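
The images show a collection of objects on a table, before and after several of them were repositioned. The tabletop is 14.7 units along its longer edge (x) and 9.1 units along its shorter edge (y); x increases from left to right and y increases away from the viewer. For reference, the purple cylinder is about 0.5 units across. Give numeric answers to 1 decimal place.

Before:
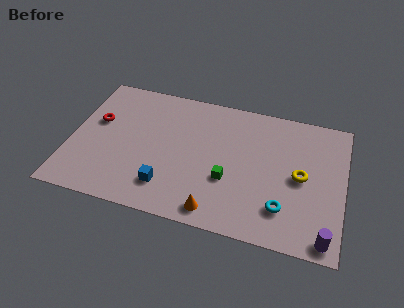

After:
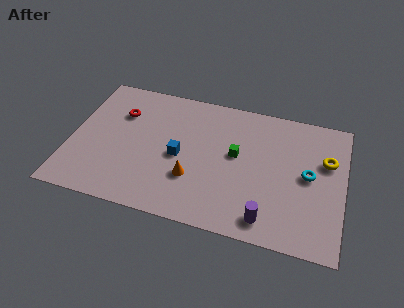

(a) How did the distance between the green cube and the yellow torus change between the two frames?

+0.9

Before: roughly 4.0 units apart; after: 4.9. That's 0.9 units further apart.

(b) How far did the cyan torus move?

2.8

The cyan torus moved from about (11.6, 2.2) to (12.8, 4.7), a distance of √(1.2² + 2.5²) ≈ 2.8.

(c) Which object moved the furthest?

the purple cylinder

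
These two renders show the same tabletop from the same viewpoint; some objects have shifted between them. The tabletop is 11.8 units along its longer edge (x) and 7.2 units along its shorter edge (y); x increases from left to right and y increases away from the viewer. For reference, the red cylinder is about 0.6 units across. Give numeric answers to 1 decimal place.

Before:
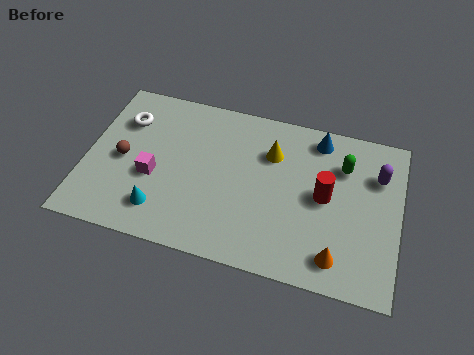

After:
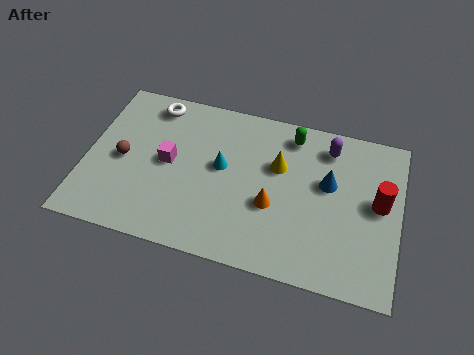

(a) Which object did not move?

the brown sphere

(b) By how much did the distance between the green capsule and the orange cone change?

-0.7

Before: roughly 4.0 units apart; after: 3.3. That's 0.7 units closer together.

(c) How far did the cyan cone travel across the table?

3.3

The cyan cone moved from about (3.0, 1.5) to (5.1, 4.0), a distance of √(2.1² + 2.5²) ≈ 3.3.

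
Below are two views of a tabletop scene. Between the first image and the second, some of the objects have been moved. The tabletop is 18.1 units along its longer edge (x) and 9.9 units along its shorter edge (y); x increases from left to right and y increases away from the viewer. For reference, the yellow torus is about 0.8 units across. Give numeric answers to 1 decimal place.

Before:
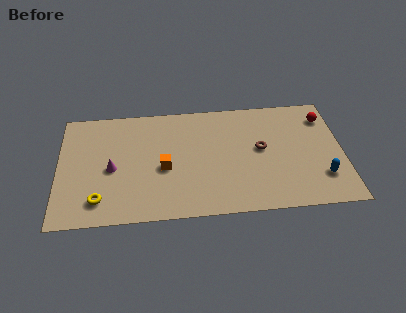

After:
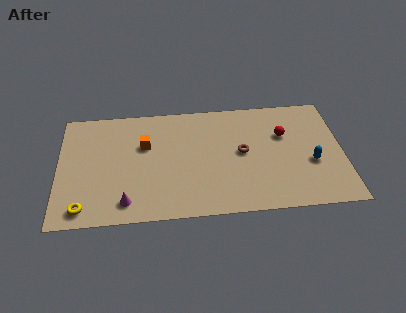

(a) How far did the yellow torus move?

1.2

The yellow torus moved from about (2.6, 1.9) to (1.6, 1.3), a distance of √(1.0² + 0.6²) ≈ 1.2.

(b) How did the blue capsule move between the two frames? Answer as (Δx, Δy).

(-0.6, 1.3)

The blue capsule was at about (16.7, 2.6) and moved to about (16.1, 3.9).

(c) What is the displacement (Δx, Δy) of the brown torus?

(-1.2, -0.2)

From the two frames, the brown torus sits at roughly (12.9, 5.4) before and (11.7, 5.2) after.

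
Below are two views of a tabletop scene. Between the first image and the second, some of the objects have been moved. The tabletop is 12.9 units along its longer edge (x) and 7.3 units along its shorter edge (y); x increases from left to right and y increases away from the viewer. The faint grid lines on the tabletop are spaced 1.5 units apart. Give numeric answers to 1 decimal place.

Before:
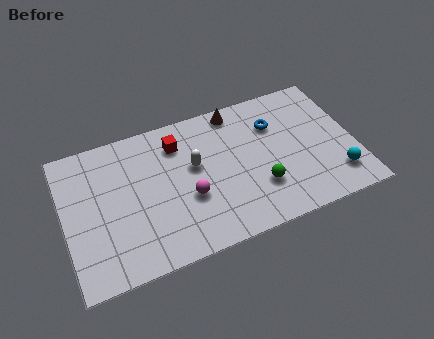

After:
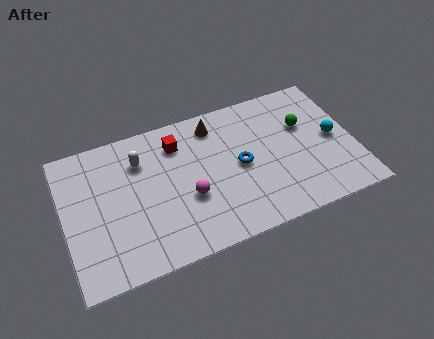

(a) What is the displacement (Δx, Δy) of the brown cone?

(-1.0, -0.4)

The brown cone started near (7.9, 6.5) and ended near (6.9, 6.1).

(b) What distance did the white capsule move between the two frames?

2.5

The white capsule was near (5.8, 4.3) before and (3.5, 5.4) after, so it travelled √(2.3² + 1.1²) ≈ 2.5 units.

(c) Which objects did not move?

the magenta sphere and the red cube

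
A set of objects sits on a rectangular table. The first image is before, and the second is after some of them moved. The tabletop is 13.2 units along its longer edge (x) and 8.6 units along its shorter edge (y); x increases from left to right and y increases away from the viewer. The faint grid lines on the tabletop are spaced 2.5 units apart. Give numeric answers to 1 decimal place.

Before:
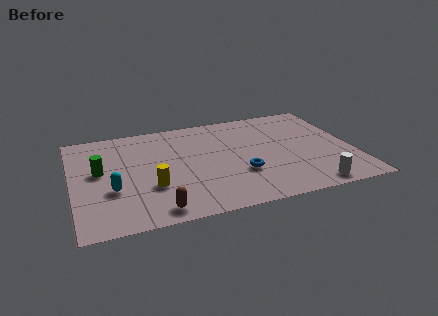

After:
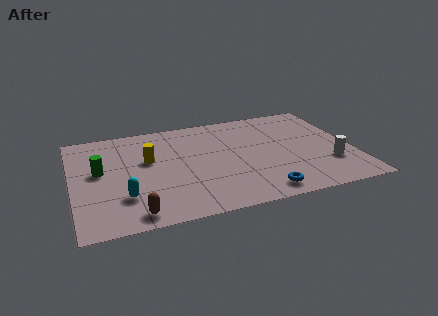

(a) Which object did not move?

the green cylinder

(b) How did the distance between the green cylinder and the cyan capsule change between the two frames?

+0.8

The distance was about 1.8 in the first image and 2.6 in the second, so they moved 0.8 units further apart.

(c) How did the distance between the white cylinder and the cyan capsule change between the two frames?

+0.3

They were about 9.4 units apart before and 9.7 after — 0.3 units further apart.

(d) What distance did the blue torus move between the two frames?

2.0

From (7.8, 2.9) to (8.6, 1.1), the blue torus covered √(0.8² + 1.8²) ≈ 2.0 units.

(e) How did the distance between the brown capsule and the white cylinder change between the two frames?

+2.2

The distance was about 7.2 in the first image and 9.4 in the second, so they moved 2.2 units further apart.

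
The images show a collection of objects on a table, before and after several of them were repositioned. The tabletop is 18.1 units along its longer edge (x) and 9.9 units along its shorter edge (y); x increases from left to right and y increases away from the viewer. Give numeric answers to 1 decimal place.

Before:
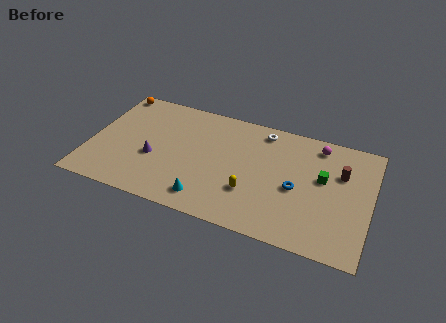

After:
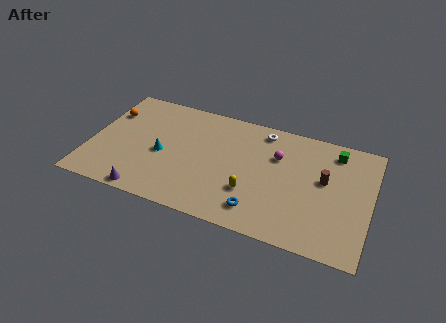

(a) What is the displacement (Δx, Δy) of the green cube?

(0.6, 2.5)

The green cube was at about (15.0, 5.8) and moved to about (15.6, 8.3).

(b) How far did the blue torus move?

3.4

The blue torus moved from about (13.4, 4.4) to (11.2, 1.8), a distance of √(2.2² + 2.6²) ≈ 3.4.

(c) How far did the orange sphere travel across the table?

2.0

The orange sphere was near (0.9, 9.0) before and (0.9, 7.0) after, so it travelled √(0.0² + 2.0²) ≈ 2.0 units.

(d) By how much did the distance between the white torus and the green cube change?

-0.3

They were about 5.0 units apart before and 4.7 after — 0.3 units closer together.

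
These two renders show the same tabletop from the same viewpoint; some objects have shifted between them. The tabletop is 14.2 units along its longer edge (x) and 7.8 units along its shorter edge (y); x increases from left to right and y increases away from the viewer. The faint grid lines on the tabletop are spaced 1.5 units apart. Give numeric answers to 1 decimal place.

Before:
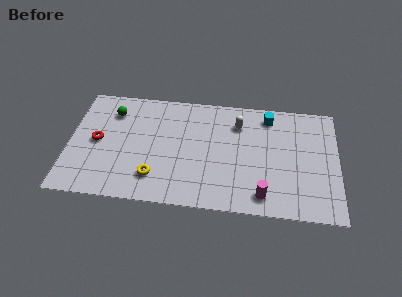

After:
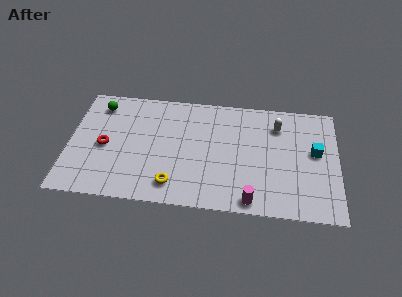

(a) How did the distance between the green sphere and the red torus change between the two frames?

+0.6

They were about 2.2 units apart before and 2.8 after — 0.6 units further apart.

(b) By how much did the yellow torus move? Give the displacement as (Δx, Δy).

(1.0, -0.4)

The yellow torus was at about (4.6, 1.8) and moved to about (5.6, 1.4).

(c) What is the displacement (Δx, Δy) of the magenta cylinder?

(-0.6, -0.4)

The magenta cylinder started near (10.3, 1.2) and ended near (9.7, 0.8).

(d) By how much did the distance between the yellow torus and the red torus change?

+0.6

The distance was about 3.7 in the first image and 4.3 in the second, so they moved 0.6 units further apart.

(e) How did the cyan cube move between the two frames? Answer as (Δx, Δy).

(2.5, -2.2)

From the two frames, the cyan cube sits at roughly (10.5, 6.6) before and (13.0, 4.4) after.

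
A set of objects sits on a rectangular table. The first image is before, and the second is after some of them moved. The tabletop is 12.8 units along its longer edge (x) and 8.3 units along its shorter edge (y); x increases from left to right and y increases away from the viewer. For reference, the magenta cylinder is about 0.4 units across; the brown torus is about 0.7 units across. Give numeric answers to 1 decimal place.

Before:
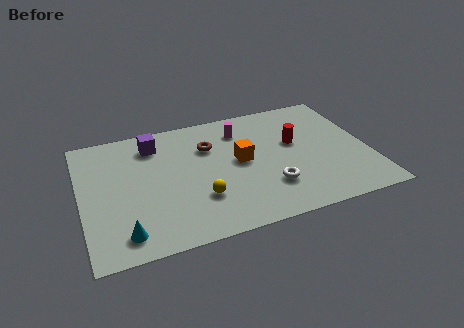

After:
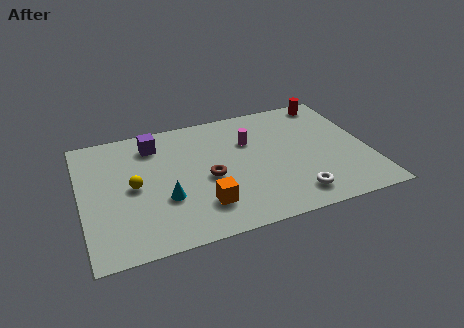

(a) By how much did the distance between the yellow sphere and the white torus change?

+4.3

They were about 3.1 units apart before and 7.4 after — 4.3 units further apart.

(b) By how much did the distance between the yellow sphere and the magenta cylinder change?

+0.9

They were about 4.6 units apart before and 5.5 after — 0.9 units further apart.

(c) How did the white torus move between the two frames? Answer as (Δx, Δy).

(1.0, -0.9)

The white torus was at about (8.2, 2.3) and moved to about (9.2, 1.4).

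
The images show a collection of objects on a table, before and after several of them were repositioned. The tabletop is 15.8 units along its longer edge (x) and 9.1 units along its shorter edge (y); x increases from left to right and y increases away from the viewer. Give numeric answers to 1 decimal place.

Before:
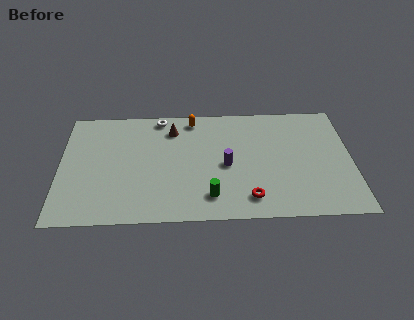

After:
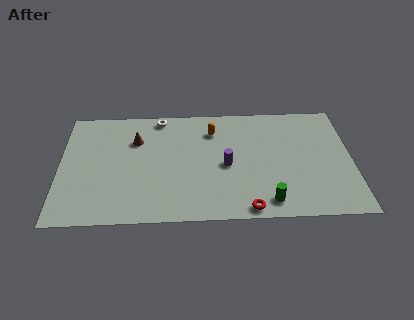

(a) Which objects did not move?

the purple cylinder and the white torus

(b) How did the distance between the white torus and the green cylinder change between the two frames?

+2.1

Before: roughly 6.9 units apart; after: 9.0. That's 2.1 units further apart.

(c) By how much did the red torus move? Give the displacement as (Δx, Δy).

(-0.1, -0.8)

The red torus was at about (10.2, 1.6) and moved to about (10.1, 0.8).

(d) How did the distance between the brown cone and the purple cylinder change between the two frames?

+1.2

The distance was about 4.2 in the first image and 5.4 in the second, so they moved 1.2 units further apart.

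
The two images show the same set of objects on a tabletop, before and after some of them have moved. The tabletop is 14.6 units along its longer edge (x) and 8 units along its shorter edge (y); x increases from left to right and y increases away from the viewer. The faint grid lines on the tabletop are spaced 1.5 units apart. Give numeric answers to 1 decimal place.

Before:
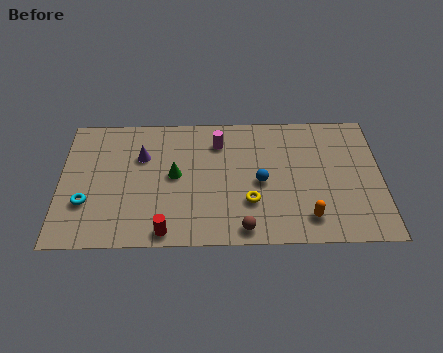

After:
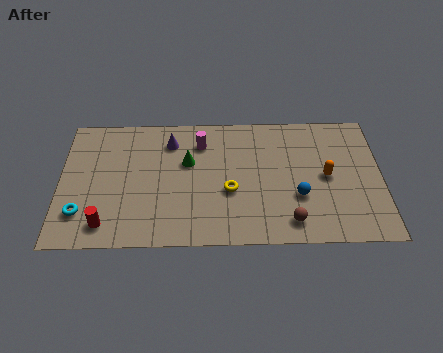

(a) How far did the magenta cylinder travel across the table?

0.8

From (7.2, 6.2) to (6.4, 6.2), the magenta cylinder covered √(0.8² + 0.0²) ≈ 0.8 units.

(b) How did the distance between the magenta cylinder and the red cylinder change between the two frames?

+0.6

Before: roughly 5.9 units apart; after: 6.5. That's 0.6 units further apart.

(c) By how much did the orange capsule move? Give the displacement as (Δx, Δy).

(0.9, 2.5)

The orange capsule was at about (11.2, 1.5) and moved to about (12.1, 4.0).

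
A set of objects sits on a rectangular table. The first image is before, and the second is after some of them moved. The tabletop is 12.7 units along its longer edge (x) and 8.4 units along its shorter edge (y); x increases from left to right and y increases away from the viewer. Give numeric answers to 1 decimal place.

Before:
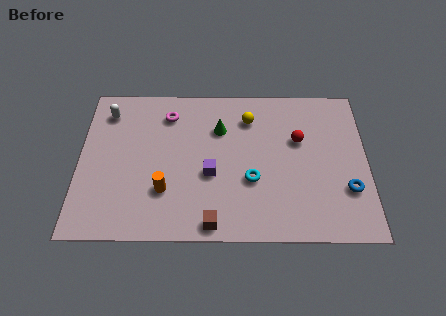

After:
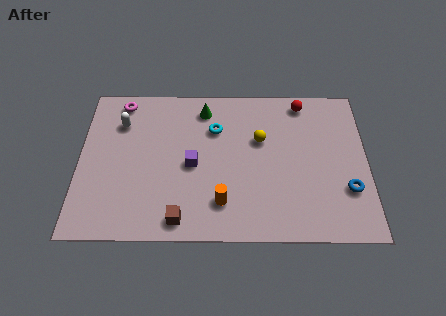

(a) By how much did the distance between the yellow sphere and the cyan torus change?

-1.3

The distance was about 3.4 in the first image and 2.1 in the second, so they moved 1.3 units closer together.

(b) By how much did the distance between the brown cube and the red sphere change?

+2.5

They were about 5.9 units apart before and 8.4 after — 2.5 units further apart.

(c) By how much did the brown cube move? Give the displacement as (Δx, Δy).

(-1.4, 0.2)

The brown cube was at about (5.9, 0.8) and moved to about (4.5, 1.0).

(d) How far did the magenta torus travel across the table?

2.2

From (3.9, 6.7) to (1.8, 7.4), the magenta torus covered √(2.1² + 0.7²) ≈ 2.2 units.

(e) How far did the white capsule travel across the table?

0.8

The white capsule moved from about (1.2, 6.8) to (1.8, 6.2), a distance of √(0.6² + 0.6²) ≈ 0.8.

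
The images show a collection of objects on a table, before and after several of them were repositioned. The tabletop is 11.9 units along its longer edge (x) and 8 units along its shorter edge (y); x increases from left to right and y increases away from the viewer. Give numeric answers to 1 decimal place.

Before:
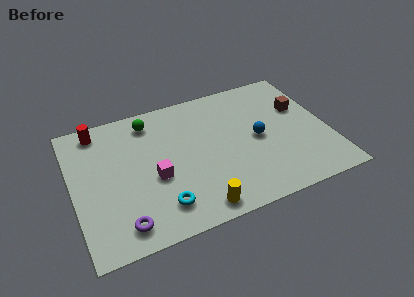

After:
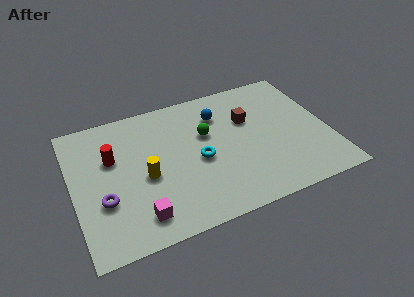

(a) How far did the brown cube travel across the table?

2.5

From (10.8, 5.1) to (8.3, 5.2), the brown cube covered √(2.5² + 0.1²) ≈ 2.5 units.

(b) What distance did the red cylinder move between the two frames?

2.0

The red cylinder was near (1.4, 7.0) before and (1.9, 5.1) after, so it travelled √(0.5² + 1.9²) ≈ 2.0 units.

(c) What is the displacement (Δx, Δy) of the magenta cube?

(-0.9, -1.9)

From the two frames, the magenta cube sits at roughly (3.7, 3.3) before and (2.8, 1.4) after.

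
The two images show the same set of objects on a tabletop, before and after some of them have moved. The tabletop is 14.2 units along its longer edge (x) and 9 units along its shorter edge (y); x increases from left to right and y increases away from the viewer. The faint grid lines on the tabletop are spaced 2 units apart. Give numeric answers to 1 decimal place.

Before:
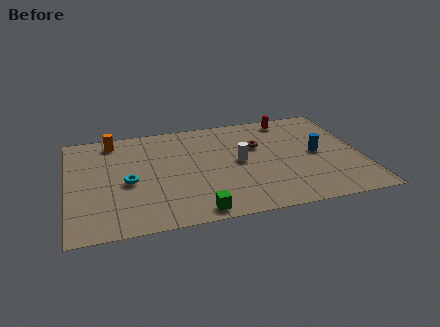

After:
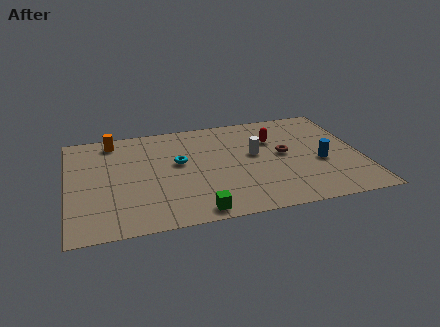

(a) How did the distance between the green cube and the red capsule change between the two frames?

-1.9

The distance was about 8.6 in the first image and 6.7 in the second, so they moved 1.9 units closer together.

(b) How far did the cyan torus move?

2.8

The cyan torus was near (2.9, 4.0) before and (5.4, 5.2) after, so it travelled √(2.5² + 1.2²) ≈ 2.8 units.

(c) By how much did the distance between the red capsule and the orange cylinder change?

-0.7

The distance was about 8.7 in the first image and 8.0 in the second, so they moved 0.7 units closer together.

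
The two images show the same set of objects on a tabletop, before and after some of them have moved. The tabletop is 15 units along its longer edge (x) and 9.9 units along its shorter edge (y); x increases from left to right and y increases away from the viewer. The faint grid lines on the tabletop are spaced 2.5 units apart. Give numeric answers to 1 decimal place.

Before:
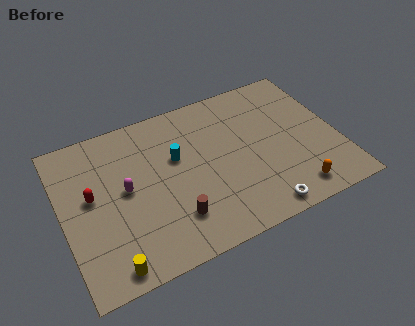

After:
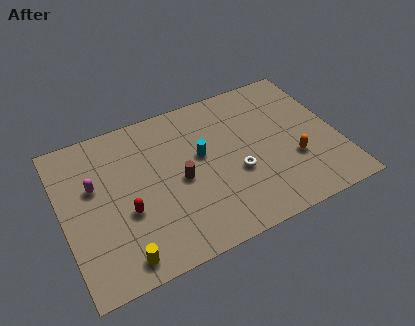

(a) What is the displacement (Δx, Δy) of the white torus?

(-0.9, 2.8)

From the two frames, the white torus sits at roughly (10.2, 1.0) before and (9.3, 3.8) after.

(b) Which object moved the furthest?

the white torus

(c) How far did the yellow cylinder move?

0.6

From (2.1, 1.0) to (2.7, 1.2), the yellow cylinder covered √(0.6² + 0.2²) ≈ 0.6 units.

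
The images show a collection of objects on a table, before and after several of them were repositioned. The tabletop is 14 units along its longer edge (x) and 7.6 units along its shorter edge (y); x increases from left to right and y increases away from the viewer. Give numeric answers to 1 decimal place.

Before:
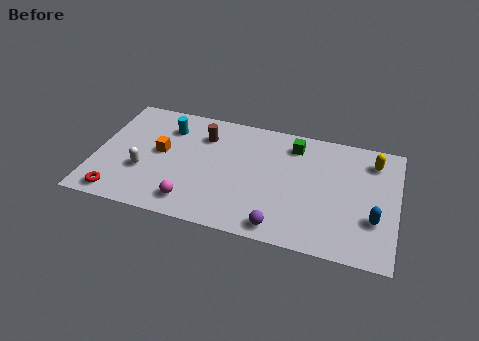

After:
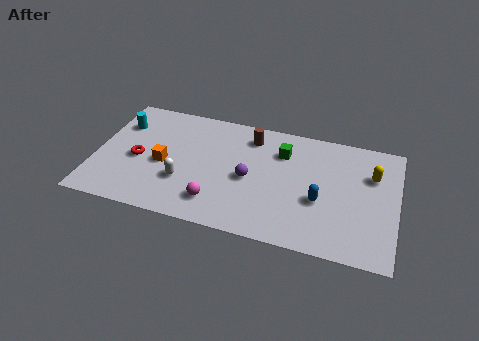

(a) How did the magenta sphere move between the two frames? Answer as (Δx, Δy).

(1.1, 0.3)

From the two frames, the magenta sphere sits at roughly (4.7, 1.3) before and (5.8, 1.6) after.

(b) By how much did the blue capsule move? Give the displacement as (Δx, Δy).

(-2.5, 0.5)

The blue capsule started near (13.0, 2.5) and ended near (10.5, 3.0).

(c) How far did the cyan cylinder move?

2.2

The cyan cylinder was near (3.2, 5.8) before and (1.0, 5.5) after, so it travelled √(2.2² + 0.3²) ≈ 2.2 units.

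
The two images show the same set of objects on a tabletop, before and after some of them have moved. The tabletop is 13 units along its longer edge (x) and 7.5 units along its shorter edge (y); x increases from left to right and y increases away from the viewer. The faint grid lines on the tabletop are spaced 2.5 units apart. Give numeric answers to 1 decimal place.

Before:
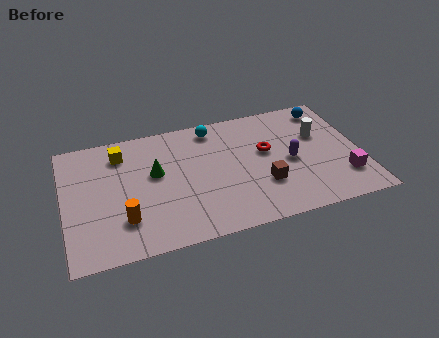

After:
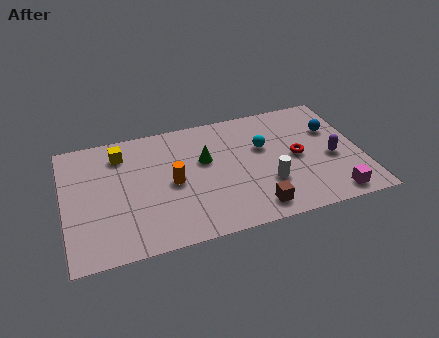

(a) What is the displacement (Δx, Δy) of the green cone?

(2.2, 0.2)

The green cone started near (4.0, 4.4) and ended near (6.2, 4.6).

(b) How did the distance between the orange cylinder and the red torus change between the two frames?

-1.3

Before: roughly 6.8 units apart; after: 5.5. That's 1.3 units closer together.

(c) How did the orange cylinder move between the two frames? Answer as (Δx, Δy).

(2.2, 1.6)

The orange cylinder started near (2.5, 2.0) and ended near (4.7, 3.6).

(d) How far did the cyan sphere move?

2.8

The cyan sphere moved from about (6.7, 6.5) to (8.8, 4.7), a distance of √(2.1² + 1.8²) ≈ 2.8.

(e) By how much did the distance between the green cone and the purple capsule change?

-0.3

They were about 6.0 units apart before and 5.7 after — 0.3 units closer together.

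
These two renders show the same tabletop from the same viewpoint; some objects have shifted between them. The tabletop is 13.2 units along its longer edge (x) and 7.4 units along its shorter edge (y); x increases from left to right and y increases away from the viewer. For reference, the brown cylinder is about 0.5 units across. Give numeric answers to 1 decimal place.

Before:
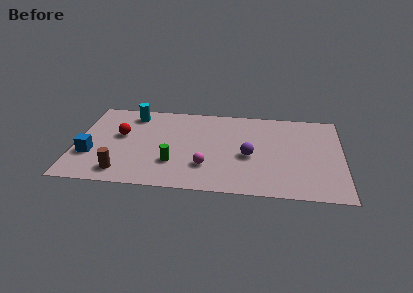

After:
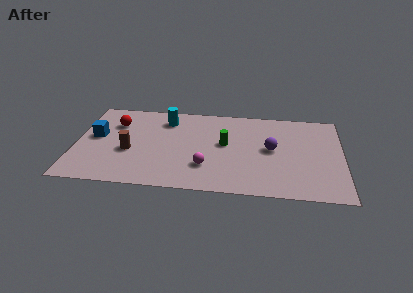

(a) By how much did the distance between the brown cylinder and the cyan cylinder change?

-1.6

The distance was about 5.0 in the first image and 3.4 in the second, so they moved 1.6 units closer together.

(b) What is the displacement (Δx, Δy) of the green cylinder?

(2.5, 1.9)

From the two frames, the green cylinder sits at roughly (4.9, 2.2) before and (7.4, 4.1) after.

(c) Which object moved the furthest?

the green cylinder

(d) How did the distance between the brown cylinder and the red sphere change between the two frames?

-0.7

The distance was about 3.1 in the first image and 2.4 in the second, so they moved 0.7 units closer together.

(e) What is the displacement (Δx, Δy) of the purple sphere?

(1.1, 0.7)

The purple sphere started near (8.6, 3.2) and ended near (9.7, 3.9).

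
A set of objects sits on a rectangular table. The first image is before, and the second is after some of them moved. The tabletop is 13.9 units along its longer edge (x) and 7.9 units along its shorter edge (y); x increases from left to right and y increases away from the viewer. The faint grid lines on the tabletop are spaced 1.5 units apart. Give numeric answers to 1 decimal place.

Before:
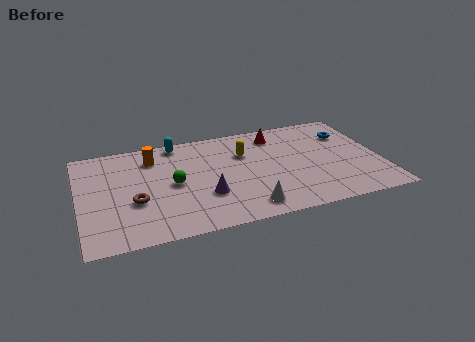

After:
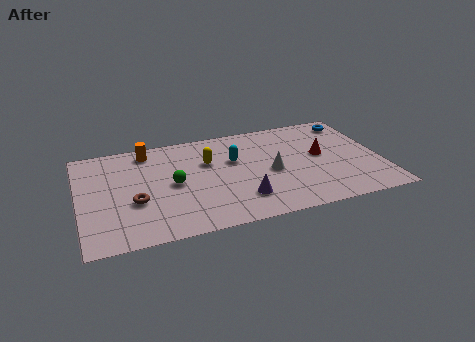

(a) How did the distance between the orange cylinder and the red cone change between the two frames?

+2.5

Before: roughly 5.8 units apart; after: 8.3. That's 2.5 units further apart.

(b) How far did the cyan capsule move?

3.3

The cyan capsule was near (4.7, 7.1) before and (7.2, 5.0) after, so it travelled √(2.5² + 2.1²) ≈ 3.3 units.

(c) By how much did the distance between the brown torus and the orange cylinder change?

+0.5

The distance was about 3.4 in the first image and 3.9 in the second, so they moved 0.5 units further apart.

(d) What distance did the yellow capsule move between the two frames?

1.7

The yellow capsule was near (7.7, 5.4) before and (6.0, 5.2) after, so it travelled √(1.7² + 0.2²) ≈ 1.7 units.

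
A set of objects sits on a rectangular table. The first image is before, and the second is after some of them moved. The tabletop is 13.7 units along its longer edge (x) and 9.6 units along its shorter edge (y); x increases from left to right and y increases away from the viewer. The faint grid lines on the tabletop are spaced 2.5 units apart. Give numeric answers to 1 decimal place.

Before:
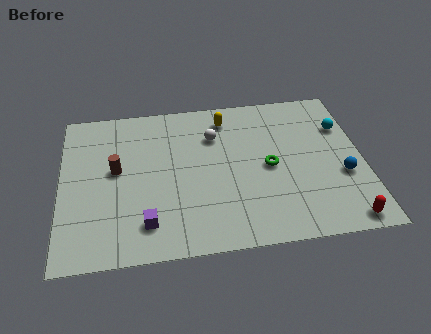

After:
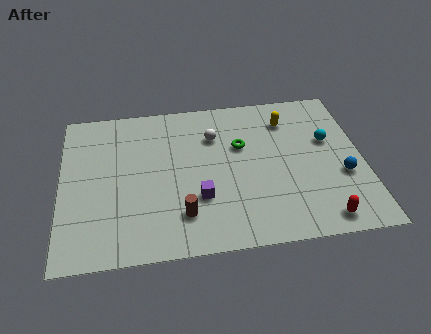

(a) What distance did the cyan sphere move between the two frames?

1.1

The cyan sphere moved from about (12.9, 6.7) to (12.2, 5.9), a distance of √(0.7² + 0.8²) ≈ 1.1.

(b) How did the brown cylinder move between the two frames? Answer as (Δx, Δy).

(2.9, -3.1)

The brown cylinder started near (2.5, 5.3) and ended near (5.4, 2.2).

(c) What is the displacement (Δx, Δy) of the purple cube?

(2.4, 1.2)

The purple cube started near (3.8, 1.9) and ended near (6.2, 3.1).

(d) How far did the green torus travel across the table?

1.9

The green torus was near (9.4, 4.6) before and (8.2, 6.1) after, so it travelled √(1.2² + 1.5²) ≈ 1.9 units.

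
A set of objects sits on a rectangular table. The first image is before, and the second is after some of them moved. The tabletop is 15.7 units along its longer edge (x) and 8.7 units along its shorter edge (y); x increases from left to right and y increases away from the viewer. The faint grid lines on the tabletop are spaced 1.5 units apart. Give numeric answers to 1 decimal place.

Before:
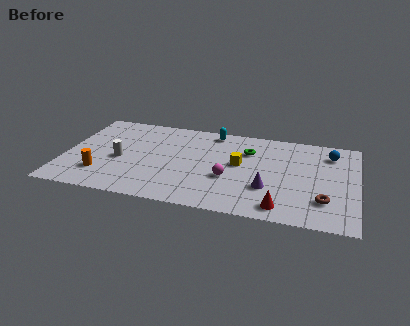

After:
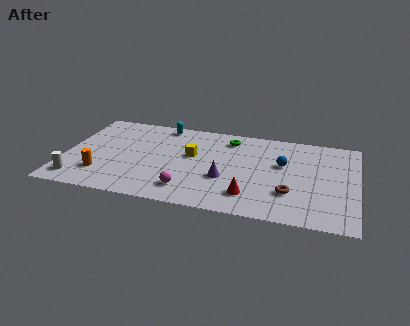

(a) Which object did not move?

the orange cylinder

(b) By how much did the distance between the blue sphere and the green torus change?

-0.9

The distance was about 4.5 in the first image and 3.6 in the second, so they moved 0.9 units closer together.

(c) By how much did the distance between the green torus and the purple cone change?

+0.4

They were about 3.6 units apart before and 4.0 after — 0.4 units further apart.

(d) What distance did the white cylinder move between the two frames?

3.2

From (3.0, 3.8) to (0.9, 1.4), the white cylinder covered √(2.1² + 2.4²) ≈ 3.2 units.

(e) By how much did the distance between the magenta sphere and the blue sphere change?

-0.3

They were about 6.4 units apart before and 6.1 after — 0.3 units closer together.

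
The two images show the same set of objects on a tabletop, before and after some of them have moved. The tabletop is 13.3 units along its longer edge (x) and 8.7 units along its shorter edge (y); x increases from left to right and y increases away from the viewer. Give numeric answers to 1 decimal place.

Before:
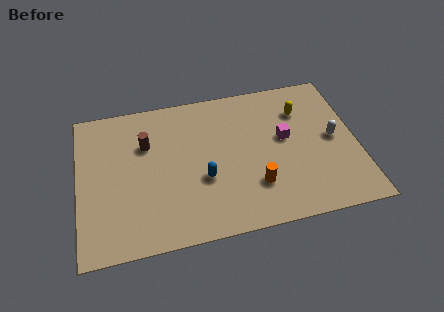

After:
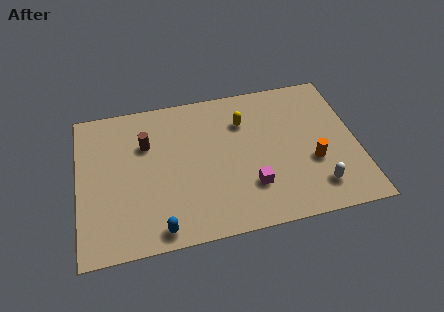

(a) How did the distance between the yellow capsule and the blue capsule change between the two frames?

+1.1

The distance was about 5.8 in the first image and 6.9 in the second, so they moved 1.1 units further apart.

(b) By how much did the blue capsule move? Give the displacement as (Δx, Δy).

(-2.2, -2.4)

The blue capsule started near (5.9, 3.3) and ended near (3.7, 0.9).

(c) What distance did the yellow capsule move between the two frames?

2.8

The yellow capsule moved from about (10.8, 6.4) to (8.0, 6.3), a distance of √(2.8² + 0.1²) ≈ 2.8.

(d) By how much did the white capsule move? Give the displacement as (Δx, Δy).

(-1.0, -2.7)

The white capsule started near (12.2, 4.4) and ended near (11.2, 1.7).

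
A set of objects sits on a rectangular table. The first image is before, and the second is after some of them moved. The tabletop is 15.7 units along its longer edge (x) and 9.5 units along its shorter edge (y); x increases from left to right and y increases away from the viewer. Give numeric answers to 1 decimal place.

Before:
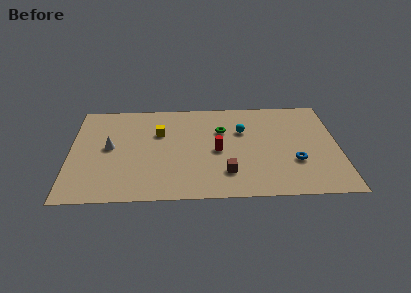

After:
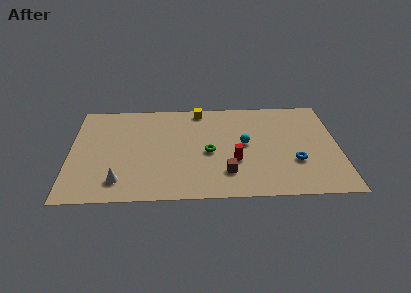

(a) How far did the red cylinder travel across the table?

1.4

The red cylinder moved from about (8.6, 4.4) to (9.6, 3.4), a distance of √(1.0² + 1.0²) ≈ 1.4.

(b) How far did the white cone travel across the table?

3.3

From (2.3, 5.0) to (2.9, 1.8), the white cone covered √(0.6² + 3.2²) ≈ 3.3 units.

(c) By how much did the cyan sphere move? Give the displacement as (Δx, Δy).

(0.1, -1.3)

From the two frames, the cyan sphere sits at roughly (10.1, 6.3) before and (10.2, 5.0) after.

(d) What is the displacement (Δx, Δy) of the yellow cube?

(2.4, 2.2)

The yellow cube was at about (5.2, 6.3) and moved to about (7.6, 8.5).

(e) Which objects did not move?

the brown cube and the blue torus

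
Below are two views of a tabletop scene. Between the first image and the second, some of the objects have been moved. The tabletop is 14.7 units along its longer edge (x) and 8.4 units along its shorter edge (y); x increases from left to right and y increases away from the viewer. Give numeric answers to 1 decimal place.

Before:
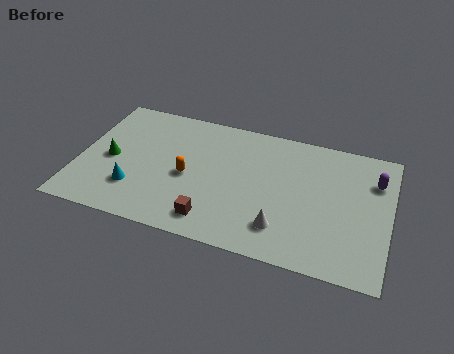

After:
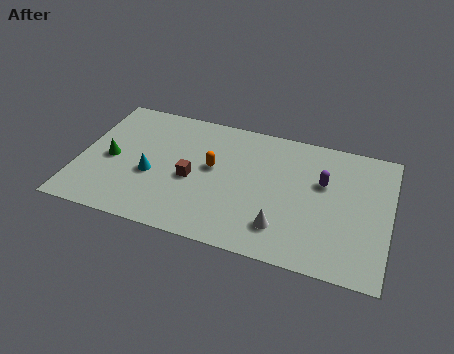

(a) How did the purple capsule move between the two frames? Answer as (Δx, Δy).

(-2.4, -0.8)

The purple capsule was at about (13.9, 6.1) and moved to about (11.5, 5.3).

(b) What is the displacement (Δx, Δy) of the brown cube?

(-1.2, 2.3)

The brown cube started near (6.6, 1.4) and ended near (5.4, 3.7).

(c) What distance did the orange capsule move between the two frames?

1.4

The orange capsule moved from about (5.2, 3.8) to (6.3, 4.7), a distance of √(1.1² + 0.9²) ≈ 1.4.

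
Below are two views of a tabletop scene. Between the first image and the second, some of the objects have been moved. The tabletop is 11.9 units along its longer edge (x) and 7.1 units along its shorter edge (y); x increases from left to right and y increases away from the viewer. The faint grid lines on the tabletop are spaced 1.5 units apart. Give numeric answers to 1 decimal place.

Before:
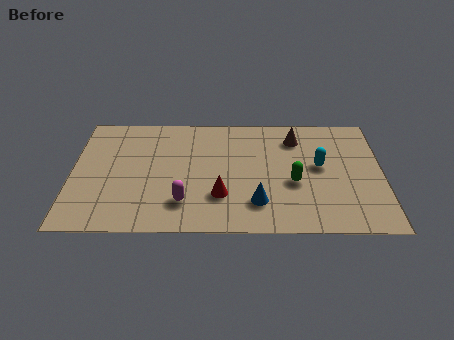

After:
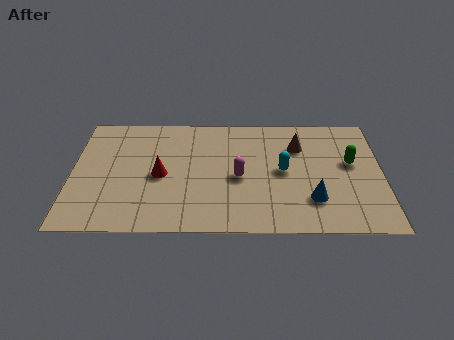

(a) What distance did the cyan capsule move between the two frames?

1.4

From (9.5, 3.9) to (8.1, 3.6), the cyan capsule covered √(1.4² + 0.3²) ≈ 1.4 units.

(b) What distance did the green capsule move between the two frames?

2.5

The green capsule was near (8.5, 2.9) before and (10.7, 4.1) after, so it travelled √(2.2² + 1.2²) ≈ 2.5 units.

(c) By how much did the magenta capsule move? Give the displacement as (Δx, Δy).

(2.1, 1.5)

The magenta capsule started near (4.3, 1.7) and ended near (6.4, 3.2).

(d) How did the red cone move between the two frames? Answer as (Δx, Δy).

(-2.3, 1.2)

The red cone started near (5.7, 2.1) and ended near (3.4, 3.3).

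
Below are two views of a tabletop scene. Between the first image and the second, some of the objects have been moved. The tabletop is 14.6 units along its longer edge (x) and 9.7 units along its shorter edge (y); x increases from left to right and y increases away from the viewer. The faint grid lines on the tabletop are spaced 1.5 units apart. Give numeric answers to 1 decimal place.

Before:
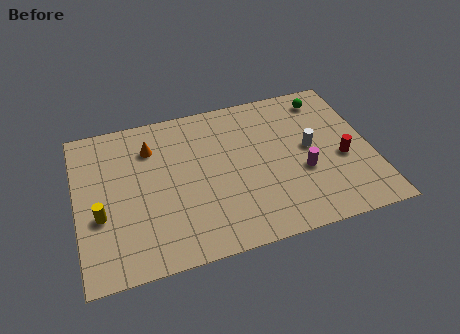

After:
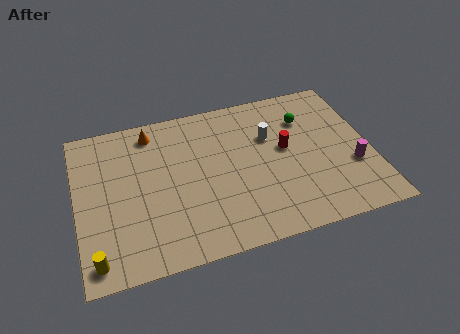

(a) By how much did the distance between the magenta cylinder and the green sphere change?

-0.6

Before: roughly 4.8 units apart; after: 4.2. That's 0.6 units closer together.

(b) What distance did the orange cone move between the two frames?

1.0

The orange cone moved from about (3.8, 7.3) to (3.9, 8.3), a distance of √(0.1² + 1.0²) ≈ 1.0.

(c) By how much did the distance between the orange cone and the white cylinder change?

-2.0

They were about 8.1 units apart before and 6.1 after — 2.0 units closer together.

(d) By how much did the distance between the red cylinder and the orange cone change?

-2.8

The distance was about 9.9 in the first image and 7.1 in the second, so they moved 2.8 units closer together.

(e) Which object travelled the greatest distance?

the red cylinder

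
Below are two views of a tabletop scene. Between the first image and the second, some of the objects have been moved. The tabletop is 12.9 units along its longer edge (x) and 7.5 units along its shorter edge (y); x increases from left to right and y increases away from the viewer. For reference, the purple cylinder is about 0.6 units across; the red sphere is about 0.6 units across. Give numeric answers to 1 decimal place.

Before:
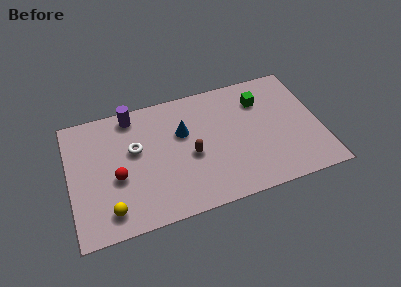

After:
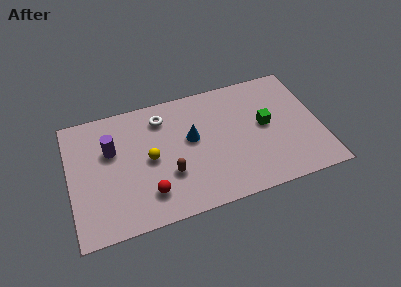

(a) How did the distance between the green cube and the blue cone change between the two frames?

-0.4

They were about 4.2 units apart before and 3.8 after — 0.4 units closer together.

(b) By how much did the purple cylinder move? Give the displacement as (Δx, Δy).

(-1.2, -1.8)

From the two frames, the purple cylinder sits at roughly (3.4, 6.6) before and (2.2, 4.8) after.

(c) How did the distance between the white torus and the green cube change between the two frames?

-1.1

Before: roughly 6.7 units apart; after: 5.6. That's 1.1 units closer together.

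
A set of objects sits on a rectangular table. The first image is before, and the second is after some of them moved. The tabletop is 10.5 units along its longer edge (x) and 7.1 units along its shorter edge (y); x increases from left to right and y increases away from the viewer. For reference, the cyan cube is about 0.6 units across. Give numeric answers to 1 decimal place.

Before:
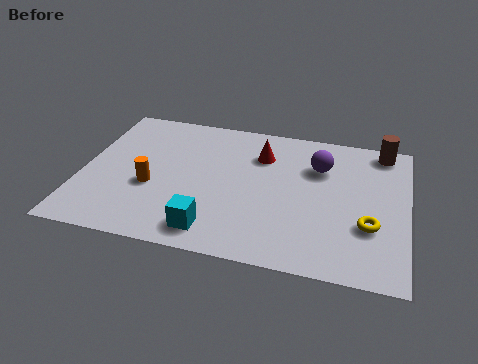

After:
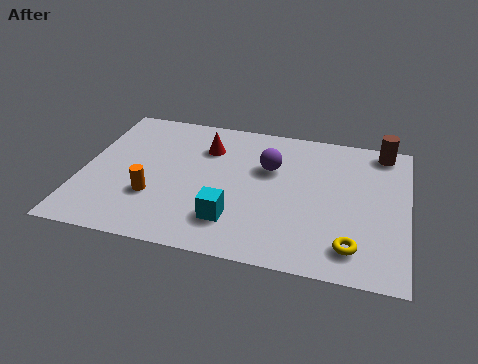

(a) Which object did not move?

the brown cylinder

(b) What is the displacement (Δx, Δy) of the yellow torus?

(-0.5, -1.1)

From the two frames, the yellow torus sits at roughly (9.3, 2.4) before and (8.8, 1.3) after.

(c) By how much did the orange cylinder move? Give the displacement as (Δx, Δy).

(0.1, -0.5)

The orange cylinder was at about (2.3, 2.8) and moved to about (2.4, 2.3).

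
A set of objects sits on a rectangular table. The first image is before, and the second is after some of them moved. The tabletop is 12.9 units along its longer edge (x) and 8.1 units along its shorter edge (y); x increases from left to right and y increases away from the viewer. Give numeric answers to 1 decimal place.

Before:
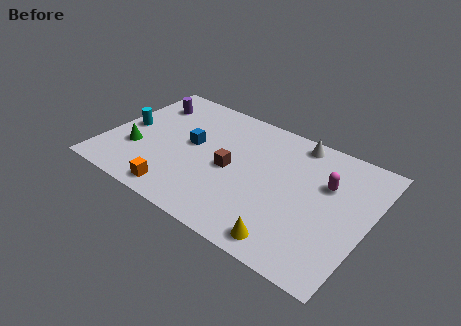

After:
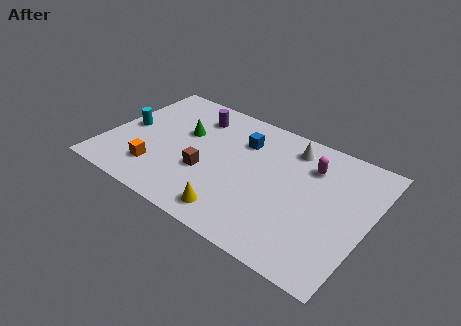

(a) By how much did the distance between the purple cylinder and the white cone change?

-2.7

The distance was about 7.5 in the first image and 4.8 in the second, so they moved 2.7 units closer together.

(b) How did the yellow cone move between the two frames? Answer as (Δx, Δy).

(-2.7, 0.2)

The yellow cone started near (9.6, 1.0) and ended near (6.9, 1.2).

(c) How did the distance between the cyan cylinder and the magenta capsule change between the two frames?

-0.8

Before: roughly 9.9 units apart; after: 9.1. That's 0.8 units closer together.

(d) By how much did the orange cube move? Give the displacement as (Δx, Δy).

(-1.3, 0.9)

From the two frames, the orange cube sits at roughly (4.1, 1.0) before and (2.8, 1.9) after.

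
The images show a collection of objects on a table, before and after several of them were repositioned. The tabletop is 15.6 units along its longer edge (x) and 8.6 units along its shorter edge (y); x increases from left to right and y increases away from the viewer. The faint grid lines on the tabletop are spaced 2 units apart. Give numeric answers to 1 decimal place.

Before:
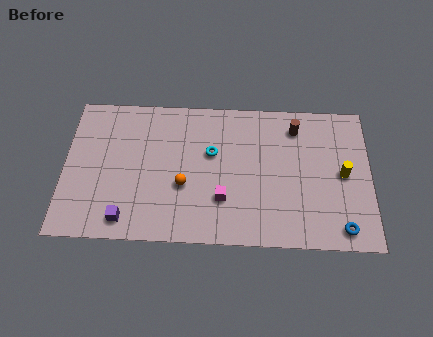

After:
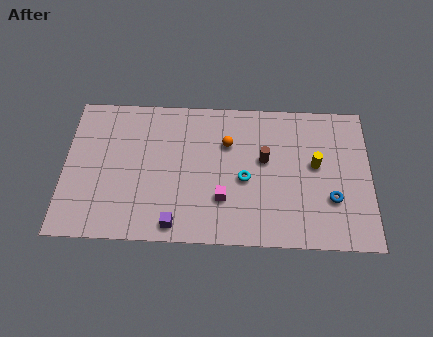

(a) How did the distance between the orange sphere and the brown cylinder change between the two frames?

-4.7

They were about 6.8 units apart before and 2.1 after — 4.7 units closer together.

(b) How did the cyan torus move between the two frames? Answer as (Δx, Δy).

(1.7, -1.5)

The cyan torus started near (7.5, 5.3) and ended near (9.2, 3.8).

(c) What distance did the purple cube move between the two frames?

2.5

From (3.2, 1.2) to (5.7, 1.0), the purple cube covered √(2.5² + 0.2²) ≈ 2.5 units.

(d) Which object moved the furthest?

the orange sphere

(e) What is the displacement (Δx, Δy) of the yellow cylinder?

(-1.4, 0.5)

The yellow cylinder started near (14.2, 4.3) and ended near (12.8, 4.8).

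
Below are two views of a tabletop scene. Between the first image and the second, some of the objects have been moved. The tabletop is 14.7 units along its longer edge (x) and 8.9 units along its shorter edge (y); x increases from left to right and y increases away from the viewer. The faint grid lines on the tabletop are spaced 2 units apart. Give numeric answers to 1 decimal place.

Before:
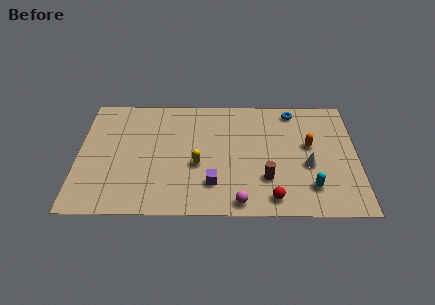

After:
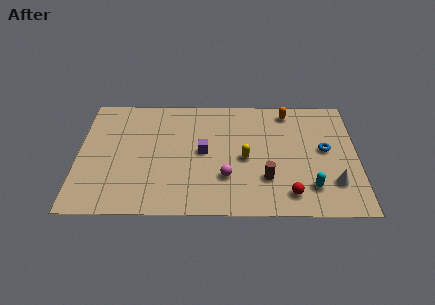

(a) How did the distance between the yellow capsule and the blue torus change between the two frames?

-2.3

The distance was about 6.6 in the first image and 4.3 in the second, so they moved 2.3 units closer together.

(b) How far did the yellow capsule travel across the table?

2.5

From (6.3, 3.6) to (8.8, 4.1), the yellow capsule covered √(2.5² + 0.5²) ≈ 2.5 units.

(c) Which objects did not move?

the brown cylinder and the cyan capsule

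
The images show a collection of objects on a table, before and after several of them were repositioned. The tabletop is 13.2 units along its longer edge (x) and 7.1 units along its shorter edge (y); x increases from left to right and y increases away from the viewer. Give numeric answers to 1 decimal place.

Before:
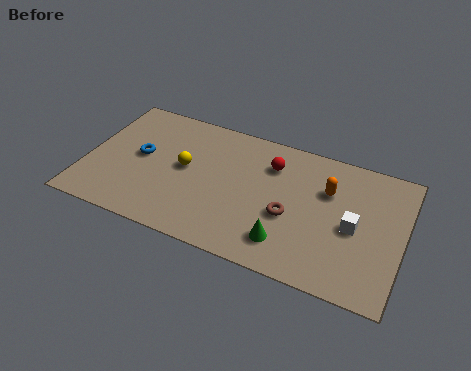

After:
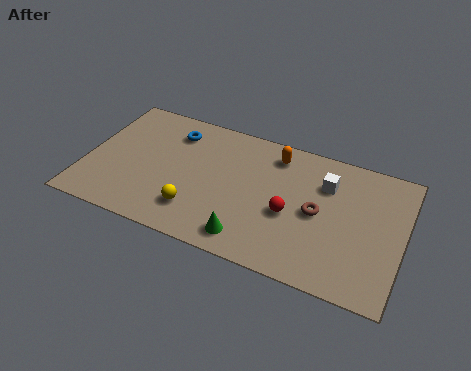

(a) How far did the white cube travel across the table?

2.2

The white cube was near (11.2, 3.3) before and (9.9, 5.1) after, so it travelled √(1.3² + 1.8²) ≈ 2.2 units.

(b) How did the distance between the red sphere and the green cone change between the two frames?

-1.5

The distance was about 3.9 in the first image and 2.4 in the second, so they moved 1.5 units closer together.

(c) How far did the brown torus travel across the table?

1.3

The brown torus moved from about (8.6, 2.9) to (9.7, 3.5), a distance of √(1.1² + 0.6²) ≈ 1.3.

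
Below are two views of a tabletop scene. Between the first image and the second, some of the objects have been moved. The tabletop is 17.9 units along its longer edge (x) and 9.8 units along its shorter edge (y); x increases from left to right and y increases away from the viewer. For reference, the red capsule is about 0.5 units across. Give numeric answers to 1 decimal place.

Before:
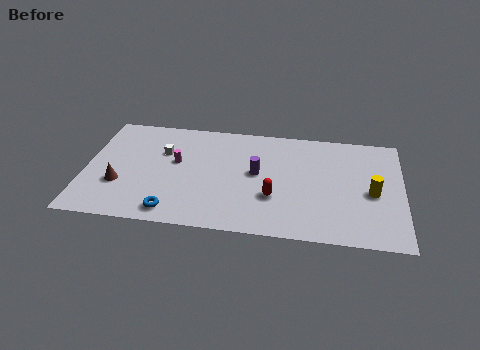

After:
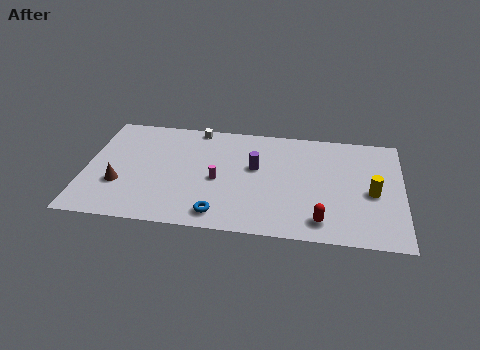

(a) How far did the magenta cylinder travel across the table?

2.7

The magenta cylinder moved from about (5.1, 5.7) to (7.5, 4.4), a distance of √(2.4² + 1.3²) ≈ 2.7.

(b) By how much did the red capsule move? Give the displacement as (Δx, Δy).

(2.7, -1.7)

From the two frames, the red capsule sits at roughly (10.7, 3.3) before and (13.4, 1.6) after.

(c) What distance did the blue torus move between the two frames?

2.6

From (5.1, 1.3) to (7.7, 1.4), the blue torus covered √(2.6² + 0.1²) ≈ 2.6 units.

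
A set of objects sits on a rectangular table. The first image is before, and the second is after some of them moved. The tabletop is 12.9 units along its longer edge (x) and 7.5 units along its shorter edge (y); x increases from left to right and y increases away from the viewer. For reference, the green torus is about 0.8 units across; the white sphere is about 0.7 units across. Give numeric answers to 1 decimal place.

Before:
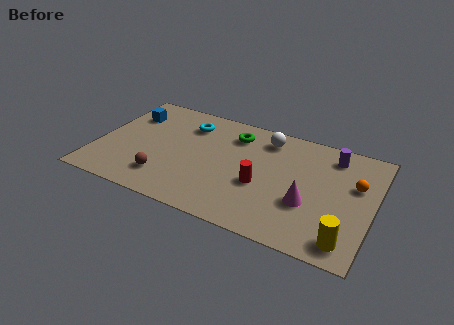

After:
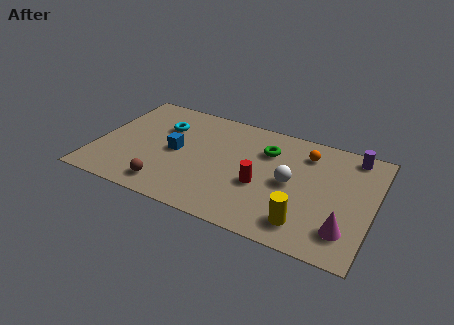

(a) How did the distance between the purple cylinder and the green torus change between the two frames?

-0.5

The distance was about 4.6 in the first image and 4.1 in the second, so they moved 0.5 units closer together.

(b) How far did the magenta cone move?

2.1

From (10.0, 2.7) to (11.8, 1.7), the magenta cone covered √(1.8² + 1.0²) ≈ 2.1 units.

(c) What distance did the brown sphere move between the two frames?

0.5

From (3.4, 1.7) to (3.6, 1.2), the brown sphere covered √(0.2² + 0.5²) ≈ 0.5 units.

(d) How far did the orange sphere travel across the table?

2.7

The orange sphere moved from about (12.0, 4.7) to (9.6, 5.9), a distance of √(2.4² + 1.2²) ≈ 2.7.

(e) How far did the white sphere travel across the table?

2.9

The white sphere moved from about (7.7, 6.2) to (9.1, 3.7), a distance of √(1.4² + 2.5²) ≈ 2.9.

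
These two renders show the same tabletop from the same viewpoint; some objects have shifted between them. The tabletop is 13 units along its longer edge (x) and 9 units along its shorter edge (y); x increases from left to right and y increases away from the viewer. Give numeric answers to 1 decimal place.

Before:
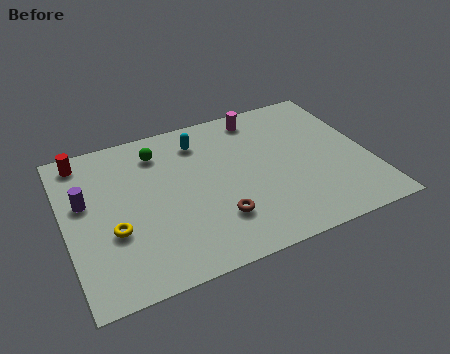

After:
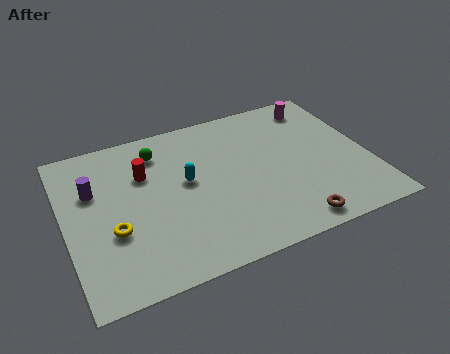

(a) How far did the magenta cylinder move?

2.6

The magenta cylinder moved from about (8.7, 7.8) to (11.3, 7.6), a distance of √(2.6² + 0.2²) ≈ 2.6.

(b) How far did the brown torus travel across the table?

3.3

The brown torus moved from about (6.2, 2.4) to (9.2, 1.0), a distance of √(3.0² + 1.4²) ≈ 3.3.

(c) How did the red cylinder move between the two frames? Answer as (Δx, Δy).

(2.5, -1.8)

From the two frames, the red cylinder sits at roughly (1.0, 7.9) before and (3.5, 6.1) after.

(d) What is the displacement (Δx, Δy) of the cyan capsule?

(-0.8, -2.2)

From the two frames, the cyan capsule sits at roughly (6.0, 7.2) before and (5.2, 5.0) after.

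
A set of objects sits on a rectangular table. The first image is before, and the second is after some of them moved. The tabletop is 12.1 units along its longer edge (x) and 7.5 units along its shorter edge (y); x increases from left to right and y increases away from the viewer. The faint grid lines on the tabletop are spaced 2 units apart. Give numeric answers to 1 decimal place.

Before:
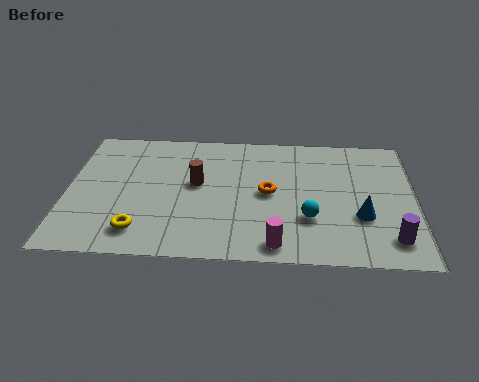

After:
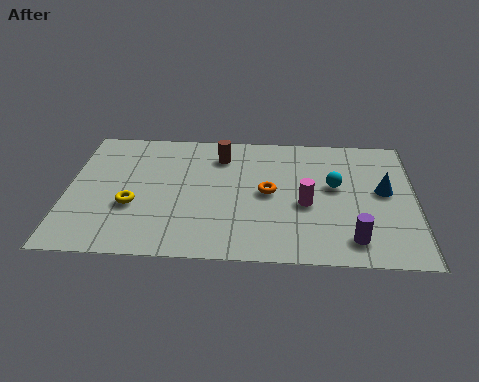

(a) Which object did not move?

the orange torus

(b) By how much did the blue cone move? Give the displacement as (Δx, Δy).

(0.8, 1.5)

The blue cone was at about (10.2, 2.6) and moved to about (11.0, 4.1).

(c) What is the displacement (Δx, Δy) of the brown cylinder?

(0.8, 1.7)

The brown cylinder started near (4.5, 4.2) and ended near (5.3, 5.9).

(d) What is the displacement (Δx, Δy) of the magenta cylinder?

(1.0, 2.3)

The magenta cylinder was at about (7.3, 0.9) and moved to about (8.3, 3.2).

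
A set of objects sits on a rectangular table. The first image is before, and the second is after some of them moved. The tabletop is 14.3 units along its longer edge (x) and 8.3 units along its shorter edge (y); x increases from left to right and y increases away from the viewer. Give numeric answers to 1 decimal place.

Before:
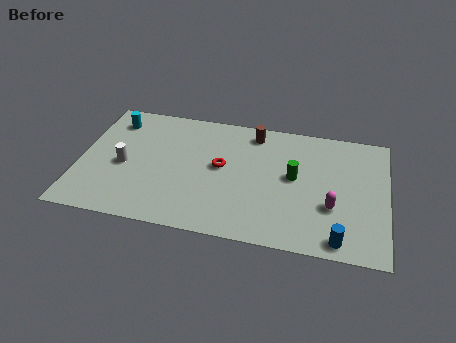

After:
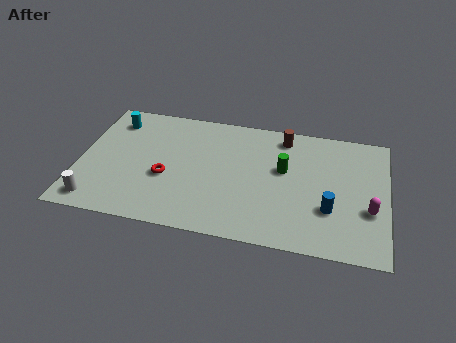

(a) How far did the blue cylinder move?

1.9

From (12.2, 0.9) to (11.7, 2.7), the blue cylinder covered √(0.5² + 1.8²) ≈ 1.9 units.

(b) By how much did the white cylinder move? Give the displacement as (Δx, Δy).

(-1.1, -2.6)

The white cylinder was at about (2.1, 3.7) and moved to about (1.0, 1.1).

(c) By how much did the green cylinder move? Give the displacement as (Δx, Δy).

(-0.5, 0.4)

The green cylinder started near (10.0, 4.5) and ended near (9.5, 4.9).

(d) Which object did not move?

the cyan cylinder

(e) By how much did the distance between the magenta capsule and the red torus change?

+4.0

They were about 5.4 units apart before and 9.4 after — 4.0 units further apart.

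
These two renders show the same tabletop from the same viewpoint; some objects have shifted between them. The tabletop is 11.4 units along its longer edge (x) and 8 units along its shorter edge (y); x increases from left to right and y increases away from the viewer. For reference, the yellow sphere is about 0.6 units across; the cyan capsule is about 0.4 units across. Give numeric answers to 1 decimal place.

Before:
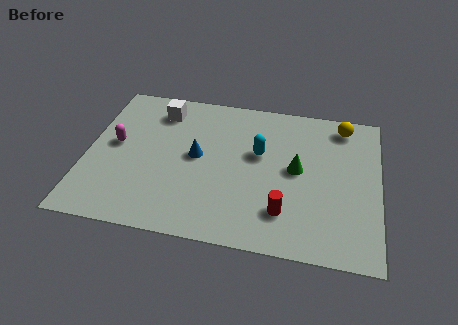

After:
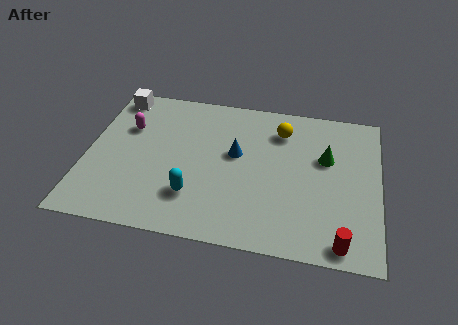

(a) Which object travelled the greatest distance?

the cyan capsule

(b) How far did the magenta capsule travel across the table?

1.1

The magenta capsule moved from about (1.1, 4.3) to (1.5, 5.3), a distance of √(0.4² + 1.0²) ≈ 1.1.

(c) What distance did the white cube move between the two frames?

1.9

From (2.7, 6.5) to (0.9, 7.0), the white cube covered √(1.8² + 0.5²) ≈ 1.9 units.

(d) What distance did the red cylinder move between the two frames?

2.5

From (7.8, 1.9) to (10.0, 0.8), the red cylinder covered √(2.2² + 1.1²) ≈ 2.5 units.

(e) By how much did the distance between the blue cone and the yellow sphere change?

-3.9

Before: roughly 6.2 units apart; after: 2.3. That's 3.9 units closer together.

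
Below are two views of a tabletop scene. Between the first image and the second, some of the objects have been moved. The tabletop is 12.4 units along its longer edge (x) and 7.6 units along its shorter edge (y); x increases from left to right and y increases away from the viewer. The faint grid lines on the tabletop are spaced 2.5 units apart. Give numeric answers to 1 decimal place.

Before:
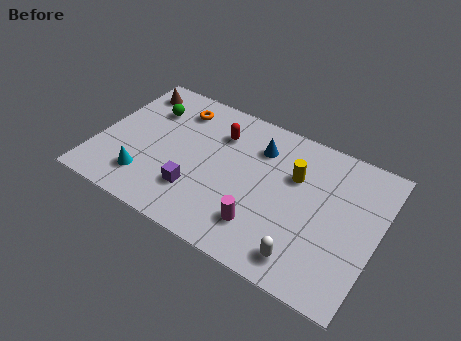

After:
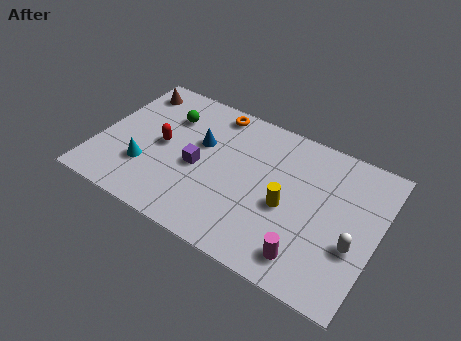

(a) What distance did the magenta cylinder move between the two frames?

2.2

From (7.6, 1.8) to (9.7, 1.3), the magenta cylinder covered √(2.1² + 0.5²) ≈ 2.2 units.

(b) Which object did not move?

the brown cone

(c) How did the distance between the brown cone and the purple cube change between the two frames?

-1.0

They were about 5.5 units apart before and 4.5 after — 1.0 units closer together.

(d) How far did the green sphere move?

0.9

The green sphere moved from about (1.9, 5.5) to (2.8, 5.5), a distance of √(0.9² + 0.0²) ≈ 0.9.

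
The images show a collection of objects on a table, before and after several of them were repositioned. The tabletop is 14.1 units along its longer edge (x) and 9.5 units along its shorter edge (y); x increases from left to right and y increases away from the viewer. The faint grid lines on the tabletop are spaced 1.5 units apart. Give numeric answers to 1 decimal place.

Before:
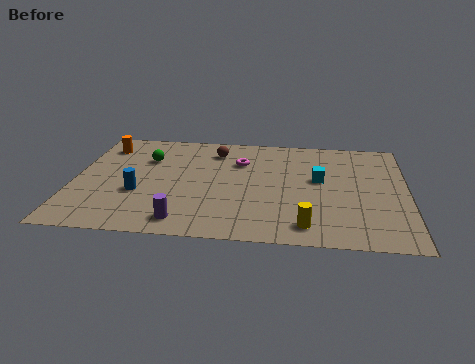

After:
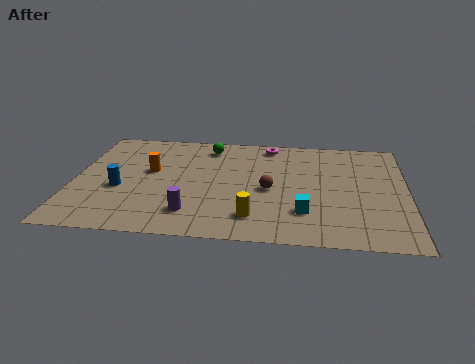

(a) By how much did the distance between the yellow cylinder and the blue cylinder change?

-1.4

They were about 7.4 units apart before and 6.0 after — 1.4 units closer together.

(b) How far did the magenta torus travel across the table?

2.1

The magenta torus moved from about (7.0, 6.7) to (8.2, 8.4), a distance of √(1.2² + 1.7²) ≈ 2.1.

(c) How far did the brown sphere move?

4.1

From (5.9, 7.6) to (8.3, 4.3), the brown sphere covered √(2.4² + 3.3²) ≈ 4.1 units.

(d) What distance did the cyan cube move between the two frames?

3.0

The cyan cube moved from about (10.4, 5.4) to (9.8, 2.5), a distance of √(0.6² + 2.9²) ≈ 3.0.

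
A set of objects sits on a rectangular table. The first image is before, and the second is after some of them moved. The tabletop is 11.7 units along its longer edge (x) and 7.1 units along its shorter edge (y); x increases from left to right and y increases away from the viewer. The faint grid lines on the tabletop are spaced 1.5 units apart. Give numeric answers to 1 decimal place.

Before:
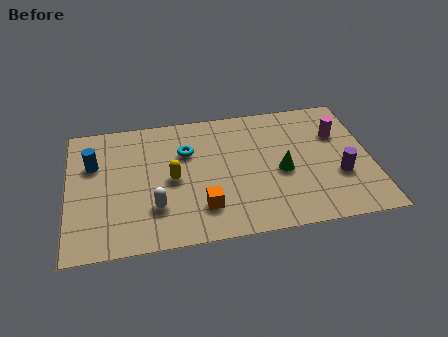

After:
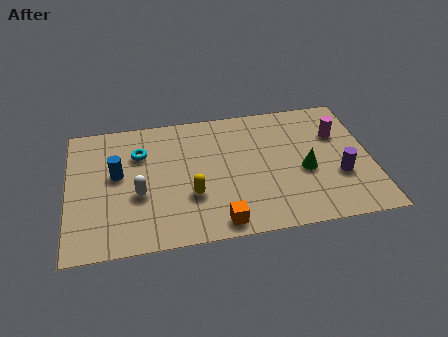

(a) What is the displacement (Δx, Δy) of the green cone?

(0.9, -0.1)

The green cone started near (8.2, 3.1) and ended near (9.1, 3.0).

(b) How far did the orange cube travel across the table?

1.1

The orange cube was near (5.1, 1.7) before and (5.7, 0.8) after, so it travelled √(0.6² + 0.9²) ≈ 1.1 units.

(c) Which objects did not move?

the purple cylinder and the magenta cylinder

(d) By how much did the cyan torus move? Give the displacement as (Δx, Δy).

(-1.8, 0.2)

From the two frames, the cyan torus sits at roughly (4.6, 4.8) before and (2.8, 5.0) after.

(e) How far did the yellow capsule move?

1.2

The yellow capsule was near (4.0, 3.4) before and (4.7, 2.4) after, so it travelled √(0.7² + 1.0²) ≈ 1.2 units.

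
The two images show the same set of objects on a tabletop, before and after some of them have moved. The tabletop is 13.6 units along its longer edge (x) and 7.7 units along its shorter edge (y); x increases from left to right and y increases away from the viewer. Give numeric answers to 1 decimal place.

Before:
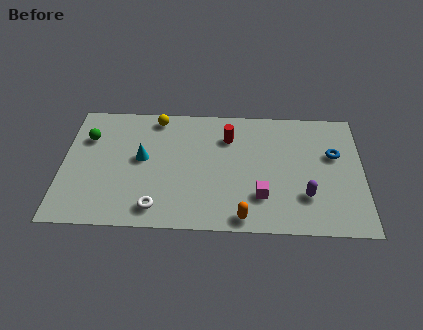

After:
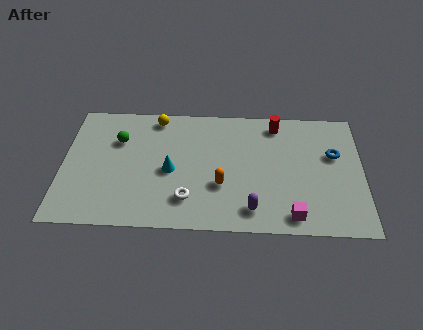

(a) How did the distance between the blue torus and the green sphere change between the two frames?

-1.4

The distance was about 11.2 in the first image and 9.8 in the second, so they moved 1.4 units closer together.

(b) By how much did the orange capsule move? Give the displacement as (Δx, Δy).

(-1.0, 1.9)

From the two frames, the orange capsule sits at roughly (8.2, 0.8) before and (7.2, 2.7) after.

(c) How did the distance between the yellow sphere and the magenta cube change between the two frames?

+1.8

The distance was about 6.7 in the first image and 8.5 in the second, so they moved 1.8 units further apart.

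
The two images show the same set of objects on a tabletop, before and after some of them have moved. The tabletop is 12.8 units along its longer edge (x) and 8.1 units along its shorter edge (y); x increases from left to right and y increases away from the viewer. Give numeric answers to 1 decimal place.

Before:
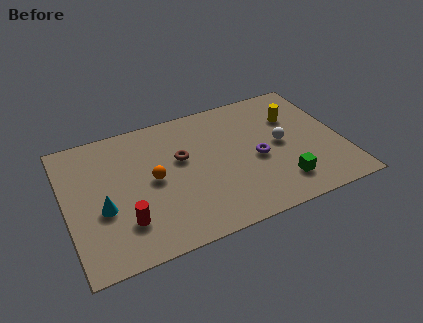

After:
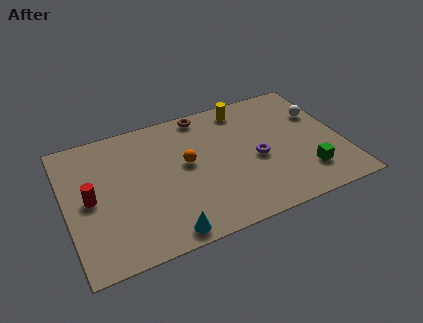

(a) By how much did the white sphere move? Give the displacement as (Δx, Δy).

(2.0, 1.3)

The white sphere was at about (10.0, 4.1) and moved to about (12.0, 5.4).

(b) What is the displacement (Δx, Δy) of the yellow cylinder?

(-2.2, 1.4)

The yellow cylinder started near (10.8, 5.6) and ended near (8.6, 7.0).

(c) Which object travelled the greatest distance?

the cyan cone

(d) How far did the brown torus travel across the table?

2.7

The brown torus moved from about (5.4, 4.9) to (6.7, 7.3), a distance of √(1.3² + 2.4²) ≈ 2.7.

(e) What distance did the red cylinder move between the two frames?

2.4

The red cylinder was near (2.5, 2.1) before and (1.1, 4.0) after, so it travelled √(1.4² + 1.9²) ≈ 2.4 units.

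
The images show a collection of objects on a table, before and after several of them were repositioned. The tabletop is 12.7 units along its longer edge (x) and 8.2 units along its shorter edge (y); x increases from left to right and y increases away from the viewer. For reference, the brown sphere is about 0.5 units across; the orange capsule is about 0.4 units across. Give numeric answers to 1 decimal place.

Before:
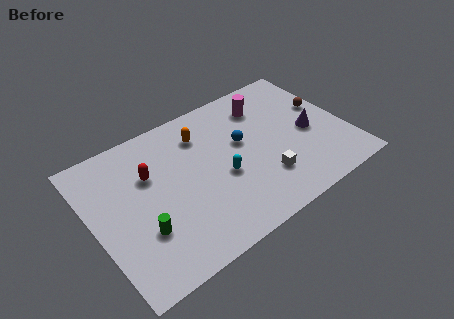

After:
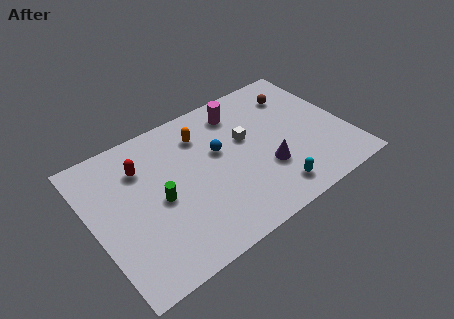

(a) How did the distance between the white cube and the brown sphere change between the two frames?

-1.4

Before: roughly 4.6 units apart; after: 3.2. That's 1.4 units closer together.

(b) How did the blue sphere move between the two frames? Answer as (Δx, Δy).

(-1.2, 0.1)

The blue sphere was at about (7.6, 4.8) and moved to about (6.4, 4.9).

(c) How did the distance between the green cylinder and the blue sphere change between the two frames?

-2.5

The distance was about 5.9 in the first image and 3.4 in the second, so they moved 2.5 units closer together.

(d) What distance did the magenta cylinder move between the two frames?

1.3

The magenta cylinder was near (9.1, 6.4) before and (7.8, 6.7) after, so it travelled √(1.3² + 0.3²) ≈ 1.3 units.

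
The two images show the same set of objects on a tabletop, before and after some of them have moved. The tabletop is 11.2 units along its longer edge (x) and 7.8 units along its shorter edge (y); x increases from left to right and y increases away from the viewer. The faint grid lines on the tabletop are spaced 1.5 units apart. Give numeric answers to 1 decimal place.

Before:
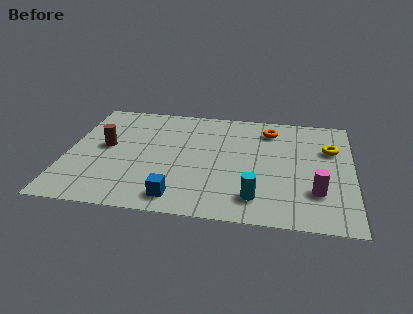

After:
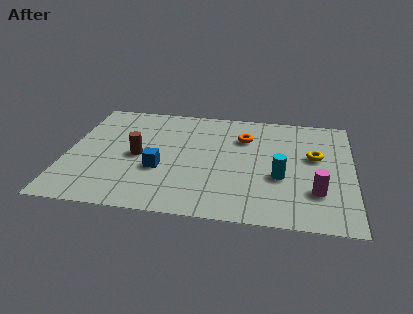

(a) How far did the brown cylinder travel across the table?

1.4

The brown cylinder moved from about (1.5, 4.2) to (2.8, 3.7), a distance of √(1.3² + 0.5²) ≈ 1.4.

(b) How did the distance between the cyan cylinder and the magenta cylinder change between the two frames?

-0.8

The distance was about 2.4 in the first image and 1.6 in the second, so they moved 0.8 units closer together.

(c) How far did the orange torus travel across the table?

1.2

The orange torus moved from about (7.9, 6.3) to (6.9, 5.6), a distance of √(1.0² + 0.7²) ≈ 1.2.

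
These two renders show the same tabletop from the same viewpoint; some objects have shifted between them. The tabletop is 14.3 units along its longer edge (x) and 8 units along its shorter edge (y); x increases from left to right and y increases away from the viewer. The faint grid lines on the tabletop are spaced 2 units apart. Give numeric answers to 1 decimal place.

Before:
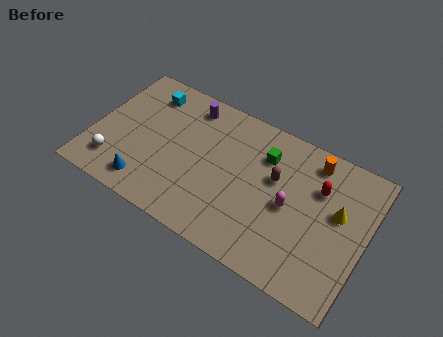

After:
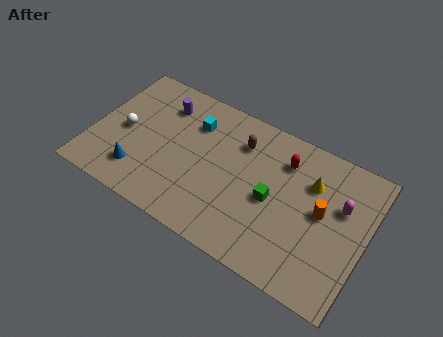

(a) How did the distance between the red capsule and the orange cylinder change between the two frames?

+1.4

They were about 1.4 units apart before and 2.8 after — 1.4 units further apart.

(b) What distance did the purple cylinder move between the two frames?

1.4

The purple cylinder moved from about (4.6, 6.8) to (3.3, 6.2), a distance of √(1.3² + 0.6²) ≈ 1.4.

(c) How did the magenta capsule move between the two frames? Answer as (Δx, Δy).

(2.5, 1.3)

The magenta capsule started near (10.4, 3.8) and ended near (12.9, 5.1).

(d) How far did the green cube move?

2.3

The green cube was near (8.8, 5.9) before and (9.5, 3.7) after, so it travelled √(0.7² + 2.2²) ≈ 2.3 units.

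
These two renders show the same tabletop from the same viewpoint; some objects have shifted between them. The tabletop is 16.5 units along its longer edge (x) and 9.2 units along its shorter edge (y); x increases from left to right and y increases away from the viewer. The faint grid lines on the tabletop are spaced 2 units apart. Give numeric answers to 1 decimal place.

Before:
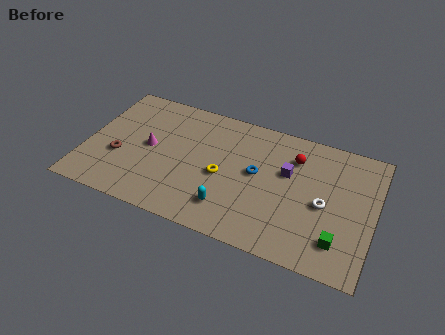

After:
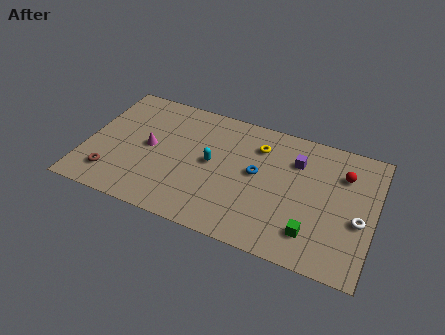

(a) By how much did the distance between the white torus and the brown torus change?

+2.4

The distance was about 11.7 in the first image and 14.1 in the second, so they moved 2.4 units further apart.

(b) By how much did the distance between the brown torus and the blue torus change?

+0.7

They were about 8.0 units apart before and 8.7 after — 0.7 units further apart.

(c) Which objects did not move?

the magenta cone and the blue torus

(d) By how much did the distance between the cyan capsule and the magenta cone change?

-2.0

They were about 5.6 units apart before and 3.6 after — 2.0 units closer together.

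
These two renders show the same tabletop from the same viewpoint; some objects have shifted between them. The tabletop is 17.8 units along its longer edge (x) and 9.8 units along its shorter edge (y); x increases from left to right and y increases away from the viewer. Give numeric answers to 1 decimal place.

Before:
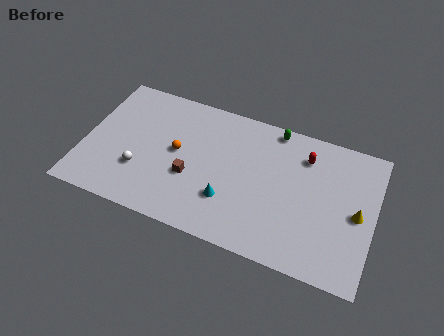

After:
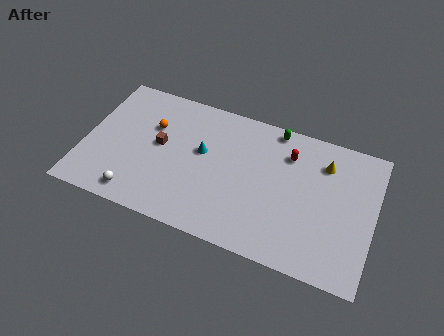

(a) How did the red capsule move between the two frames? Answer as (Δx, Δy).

(-1.0, -0.2)

From the two frames, the red capsule sits at roughly (13.4, 7.6) before and (12.4, 7.4) after.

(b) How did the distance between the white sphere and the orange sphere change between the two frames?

+2.2

Before: roughly 3.0 units apart; after: 5.2. That's 2.2 units further apart.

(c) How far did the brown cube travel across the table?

2.6

The brown cube was near (6.7, 3.7) before and (4.6, 5.3) after, so it travelled √(2.1² + 1.6²) ≈ 2.6 units.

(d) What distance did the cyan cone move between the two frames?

3.4

From (9.1, 2.9) to (7.2, 5.7), the cyan cone covered √(1.9² + 2.8²) ≈ 3.4 units.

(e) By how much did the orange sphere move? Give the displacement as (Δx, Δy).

(-1.7, 1.3)

The orange sphere was at about (5.7, 5.2) and moved to about (4.0, 6.5).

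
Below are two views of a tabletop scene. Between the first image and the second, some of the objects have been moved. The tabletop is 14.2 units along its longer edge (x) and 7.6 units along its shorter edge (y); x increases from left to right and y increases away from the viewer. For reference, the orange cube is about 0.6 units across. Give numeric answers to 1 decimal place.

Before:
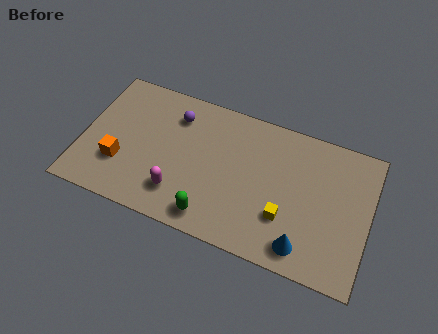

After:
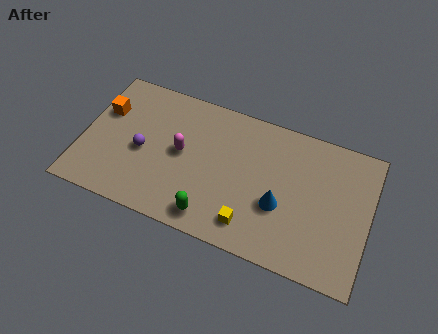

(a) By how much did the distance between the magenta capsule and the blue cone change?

-1.1

They were about 6.2 units apart before and 5.1 after — 1.1 units closer together.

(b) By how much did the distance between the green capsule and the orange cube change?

+2.1

They were about 4.9 units apart before and 7.0 after — 2.1 units further apart.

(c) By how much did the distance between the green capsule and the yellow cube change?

-1.8

The distance was about 3.7 in the first image and 1.9 in the second, so they moved 1.8 units closer together.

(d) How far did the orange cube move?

2.8

The orange cube was near (2.0, 2.4) before and (0.9, 5.0) after, so it travelled √(1.1² + 2.6²) ≈ 2.8 units.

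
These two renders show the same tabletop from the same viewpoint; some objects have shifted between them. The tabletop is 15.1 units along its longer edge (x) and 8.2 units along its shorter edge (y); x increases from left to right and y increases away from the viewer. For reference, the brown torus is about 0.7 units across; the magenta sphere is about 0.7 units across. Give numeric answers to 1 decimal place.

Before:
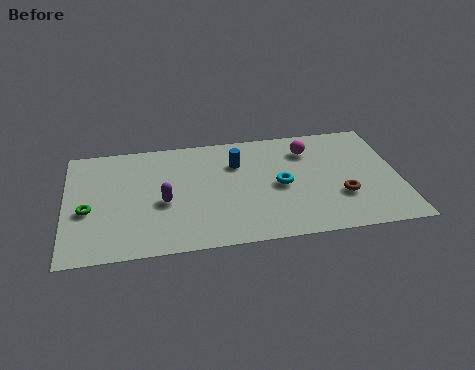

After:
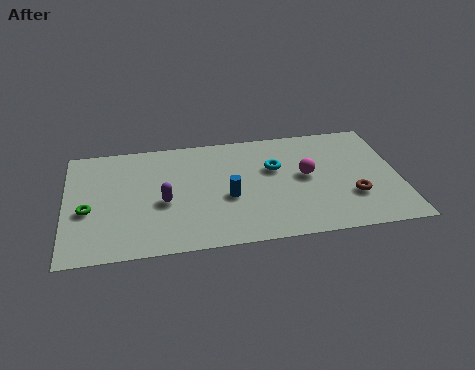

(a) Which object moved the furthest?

the blue cylinder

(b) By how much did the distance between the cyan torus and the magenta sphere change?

-1.2

Before: roughly 2.8 units apart; after: 1.6. That's 1.2 units closer together.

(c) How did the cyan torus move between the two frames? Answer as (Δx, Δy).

(-0.2, 1.3)

From the two frames, the cyan torus sits at roughly (9.7, 3.9) before and (9.5, 5.2) after.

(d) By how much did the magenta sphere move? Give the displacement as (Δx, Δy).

(-0.2, -1.9)

The magenta sphere was at about (11.1, 6.3) and moved to about (10.9, 4.4).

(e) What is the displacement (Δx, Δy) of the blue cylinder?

(-0.5, -2.4)

The blue cylinder started near (7.8, 5.8) and ended near (7.3, 3.4).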